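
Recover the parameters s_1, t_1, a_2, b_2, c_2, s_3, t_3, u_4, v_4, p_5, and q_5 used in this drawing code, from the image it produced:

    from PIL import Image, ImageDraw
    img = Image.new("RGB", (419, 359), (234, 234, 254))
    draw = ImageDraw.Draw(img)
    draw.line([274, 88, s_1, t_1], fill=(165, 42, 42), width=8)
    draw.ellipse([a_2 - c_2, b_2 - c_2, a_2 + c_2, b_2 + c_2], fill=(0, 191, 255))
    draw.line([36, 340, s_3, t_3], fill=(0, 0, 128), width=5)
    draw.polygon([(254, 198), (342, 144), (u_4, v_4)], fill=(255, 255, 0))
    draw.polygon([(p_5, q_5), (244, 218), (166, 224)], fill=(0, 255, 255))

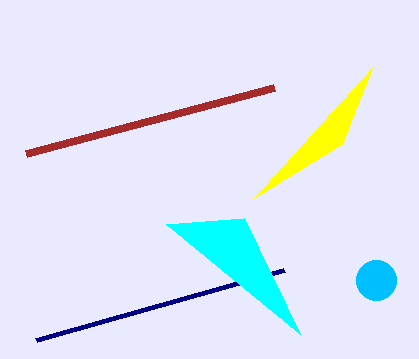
s_1 = 26
t_1 = 154
a_2 = 376
b_2 = 280
c_2 = 20
s_3 = 284
t_3 = 270
u_4 = 372
v_4 = 68
p_5 = 300
q_5 = 334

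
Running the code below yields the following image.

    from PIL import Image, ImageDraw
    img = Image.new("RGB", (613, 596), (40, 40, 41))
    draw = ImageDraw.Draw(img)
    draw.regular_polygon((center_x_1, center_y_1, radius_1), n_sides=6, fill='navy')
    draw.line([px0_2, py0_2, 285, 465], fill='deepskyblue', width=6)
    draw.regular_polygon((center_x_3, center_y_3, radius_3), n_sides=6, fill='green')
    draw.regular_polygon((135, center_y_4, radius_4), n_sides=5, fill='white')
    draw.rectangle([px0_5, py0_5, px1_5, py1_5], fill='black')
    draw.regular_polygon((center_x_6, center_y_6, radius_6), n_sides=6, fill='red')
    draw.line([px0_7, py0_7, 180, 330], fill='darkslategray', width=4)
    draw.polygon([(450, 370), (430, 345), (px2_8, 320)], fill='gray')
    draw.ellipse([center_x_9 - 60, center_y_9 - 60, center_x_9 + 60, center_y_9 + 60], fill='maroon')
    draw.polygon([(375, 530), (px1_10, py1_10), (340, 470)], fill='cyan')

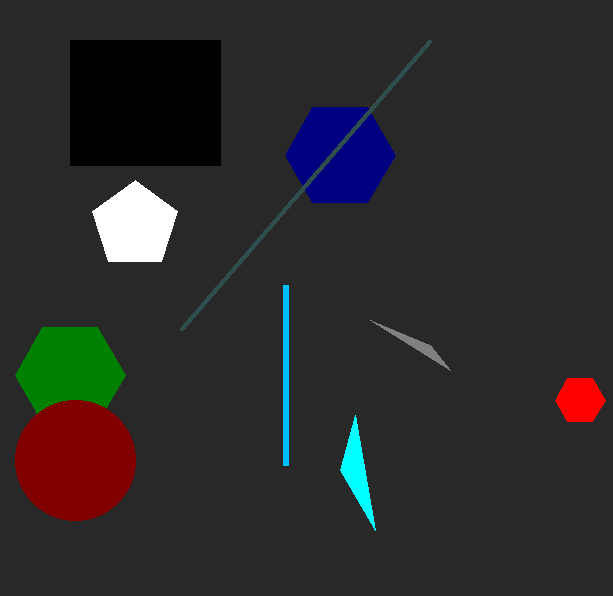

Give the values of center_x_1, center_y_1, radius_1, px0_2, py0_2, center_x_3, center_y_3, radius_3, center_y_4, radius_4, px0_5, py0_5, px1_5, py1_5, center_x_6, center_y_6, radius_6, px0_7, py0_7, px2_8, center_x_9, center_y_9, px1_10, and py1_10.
center_x_1 = 340; center_y_1 = 155; radius_1 = 55; px0_2 = 285; py0_2 = 285; center_x_3 = 70; center_y_3 = 375; radius_3 = 55; center_y_4 = 225; radius_4 = 45; px0_5 = 70; py0_5 = 40; px1_5 = 220; py1_5 = 165; center_x_6 = 580; center_y_6 = 400; radius_6 = 25; px0_7 = 430; py0_7 = 40; px2_8 = 370; center_x_9 = 75; center_y_9 = 460; px1_10 = 355; py1_10 = 415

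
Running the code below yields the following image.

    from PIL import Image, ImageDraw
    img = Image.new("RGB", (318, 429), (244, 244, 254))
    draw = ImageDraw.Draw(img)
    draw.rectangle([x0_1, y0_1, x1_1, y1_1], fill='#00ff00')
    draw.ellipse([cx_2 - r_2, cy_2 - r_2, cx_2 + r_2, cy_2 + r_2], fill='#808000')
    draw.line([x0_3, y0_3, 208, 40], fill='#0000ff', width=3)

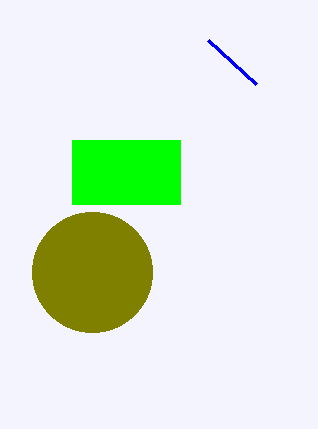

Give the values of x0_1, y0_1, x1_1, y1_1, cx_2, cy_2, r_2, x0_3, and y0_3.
x0_1 = 72, y0_1 = 140, x1_1 = 180, y1_1 = 204, cx_2 = 92, cy_2 = 272, r_2 = 60, x0_3 = 256, y0_3 = 84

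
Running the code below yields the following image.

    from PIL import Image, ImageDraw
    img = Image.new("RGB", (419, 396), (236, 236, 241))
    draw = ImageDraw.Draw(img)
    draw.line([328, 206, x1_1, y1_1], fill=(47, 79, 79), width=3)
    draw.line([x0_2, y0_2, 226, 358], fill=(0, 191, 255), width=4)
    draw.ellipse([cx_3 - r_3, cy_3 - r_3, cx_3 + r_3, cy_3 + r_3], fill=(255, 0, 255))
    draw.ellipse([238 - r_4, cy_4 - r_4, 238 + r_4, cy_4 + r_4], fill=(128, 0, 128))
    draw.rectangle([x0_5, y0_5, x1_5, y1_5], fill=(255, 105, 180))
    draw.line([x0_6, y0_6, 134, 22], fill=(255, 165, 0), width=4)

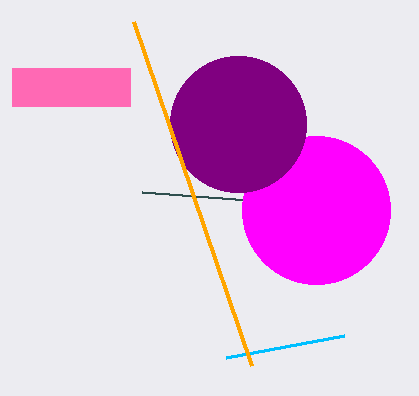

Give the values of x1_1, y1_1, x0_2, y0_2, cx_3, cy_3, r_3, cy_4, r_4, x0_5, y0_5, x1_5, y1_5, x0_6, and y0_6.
x1_1 = 142
y1_1 = 192
x0_2 = 344
y0_2 = 336
cx_3 = 316
cy_3 = 210
r_3 = 74
cy_4 = 124
r_4 = 68
x0_5 = 12
y0_5 = 68
x1_5 = 130
y1_5 = 106
x0_6 = 252
y0_6 = 366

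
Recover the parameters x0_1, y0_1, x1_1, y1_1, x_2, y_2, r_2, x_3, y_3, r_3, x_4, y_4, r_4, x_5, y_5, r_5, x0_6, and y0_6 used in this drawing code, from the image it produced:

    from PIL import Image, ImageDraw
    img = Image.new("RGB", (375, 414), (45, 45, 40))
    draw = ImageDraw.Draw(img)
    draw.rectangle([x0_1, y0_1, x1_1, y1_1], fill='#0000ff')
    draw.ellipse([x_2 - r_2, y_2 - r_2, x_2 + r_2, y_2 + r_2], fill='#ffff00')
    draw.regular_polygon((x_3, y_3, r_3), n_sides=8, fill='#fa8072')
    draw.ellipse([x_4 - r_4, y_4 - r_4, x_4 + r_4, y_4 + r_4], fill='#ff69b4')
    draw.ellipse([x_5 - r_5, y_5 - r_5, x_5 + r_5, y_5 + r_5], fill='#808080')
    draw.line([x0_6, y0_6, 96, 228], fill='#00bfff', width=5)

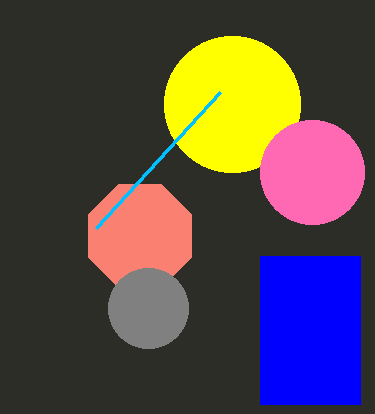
x0_1 = 260, y0_1 = 256, x1_1 = 360, y1_1 = 404, x_2 = 232, y_2 = 104, r_2 = 68, x_3 = 140, y_3 = 236, r_3 = 56, x_4 = 312, y_4 = 172, r_4 = 52, x_5 = 148, y_5 = 308, r_5 = 40, x0_6 = 220, y0_6 = 92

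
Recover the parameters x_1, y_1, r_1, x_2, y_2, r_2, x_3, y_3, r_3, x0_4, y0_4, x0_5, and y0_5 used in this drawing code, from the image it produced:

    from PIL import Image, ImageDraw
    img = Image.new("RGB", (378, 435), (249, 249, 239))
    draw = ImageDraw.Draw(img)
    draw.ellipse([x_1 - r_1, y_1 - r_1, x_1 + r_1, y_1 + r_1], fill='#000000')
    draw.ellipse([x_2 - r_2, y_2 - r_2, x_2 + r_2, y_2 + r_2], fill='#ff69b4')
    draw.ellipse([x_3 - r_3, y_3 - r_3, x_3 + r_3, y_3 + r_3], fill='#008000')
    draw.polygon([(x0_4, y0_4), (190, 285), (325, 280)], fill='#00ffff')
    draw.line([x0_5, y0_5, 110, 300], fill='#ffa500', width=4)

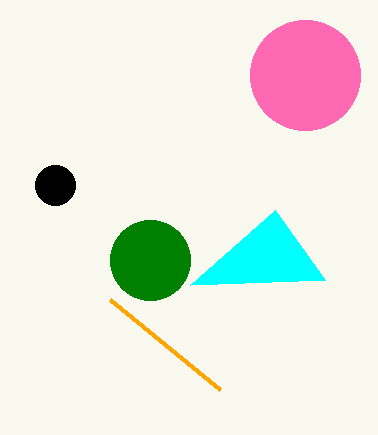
x_1 = 55
y_1 = 185
r_1 = 20
x_2 = 305
y_2 = 75
r_2 = 55
x_3 = 150
y_3 = 260
r_3 = 40
x0_4 = 275
y0_4 = 210
x0_5 = 220
y0_5 = 390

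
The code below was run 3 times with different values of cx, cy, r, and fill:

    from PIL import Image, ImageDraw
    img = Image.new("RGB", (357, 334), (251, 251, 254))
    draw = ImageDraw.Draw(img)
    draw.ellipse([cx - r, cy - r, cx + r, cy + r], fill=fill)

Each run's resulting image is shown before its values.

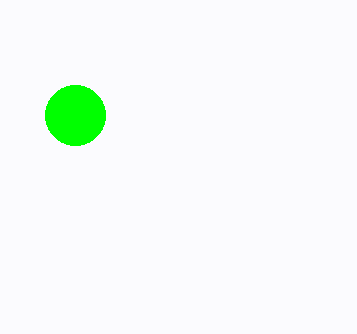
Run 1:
cx = 75, cy = 115, r = 30, fill = 'lime'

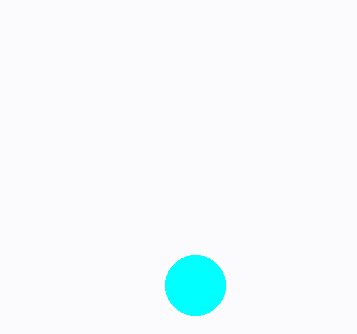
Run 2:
cx = 195; cy = 285; r = 30; fill = 'cyan'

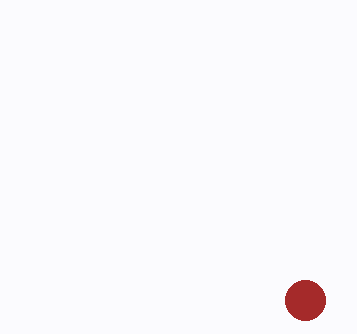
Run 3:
cx = 305, cy = 300, r = 20, fill = 'brown'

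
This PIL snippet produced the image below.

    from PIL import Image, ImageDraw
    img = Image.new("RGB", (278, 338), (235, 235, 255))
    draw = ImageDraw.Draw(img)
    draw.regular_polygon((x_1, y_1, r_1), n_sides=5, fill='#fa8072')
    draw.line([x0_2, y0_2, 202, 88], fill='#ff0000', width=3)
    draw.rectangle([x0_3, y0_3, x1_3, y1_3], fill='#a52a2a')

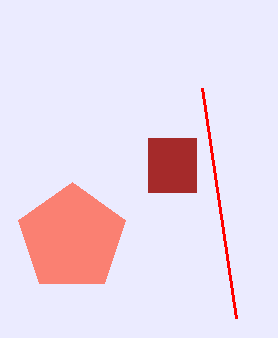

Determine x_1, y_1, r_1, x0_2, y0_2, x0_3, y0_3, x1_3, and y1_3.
x_1 = 72
y_1 = 238
r_1 = 56
x0_2 = 236
y0_2 = 318
x0_3 = 148
y0_3 = 138
x1_3 = 196
y1_3 = 192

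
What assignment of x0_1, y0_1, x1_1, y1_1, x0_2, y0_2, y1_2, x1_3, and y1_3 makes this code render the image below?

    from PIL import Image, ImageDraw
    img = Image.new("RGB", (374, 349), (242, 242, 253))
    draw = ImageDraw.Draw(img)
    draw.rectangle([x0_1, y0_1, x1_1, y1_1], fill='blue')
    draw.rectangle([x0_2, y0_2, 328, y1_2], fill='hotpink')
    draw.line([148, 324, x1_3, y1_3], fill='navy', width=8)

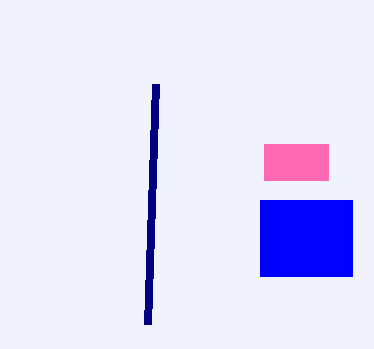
x0_1 = 260
y0_1 = 200
x1_1 = 352
y1_1 = 276
x0_2 = 264
y0_2 = 144
y1_2 = 180
x1_3 = 156
y1_3 = 84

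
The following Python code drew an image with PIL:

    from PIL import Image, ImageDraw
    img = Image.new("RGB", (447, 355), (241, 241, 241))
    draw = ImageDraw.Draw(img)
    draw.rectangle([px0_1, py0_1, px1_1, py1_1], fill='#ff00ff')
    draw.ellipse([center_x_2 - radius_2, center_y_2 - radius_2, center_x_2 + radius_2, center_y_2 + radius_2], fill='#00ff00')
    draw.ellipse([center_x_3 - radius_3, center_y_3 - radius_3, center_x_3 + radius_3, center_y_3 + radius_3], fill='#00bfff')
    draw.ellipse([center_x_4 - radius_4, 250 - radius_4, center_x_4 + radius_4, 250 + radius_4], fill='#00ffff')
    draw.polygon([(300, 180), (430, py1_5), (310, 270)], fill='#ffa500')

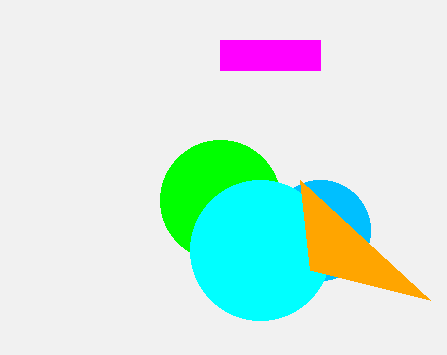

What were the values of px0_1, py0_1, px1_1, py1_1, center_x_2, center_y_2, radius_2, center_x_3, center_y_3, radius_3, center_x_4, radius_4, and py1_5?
px0_1 = 220, py0_1 = 40, px1_1 = 320, py1_1 = 70, center_x_2 = 220, center_y_2 = 200, radius_2 = 60, center_x_3 = 320, center_y_3 = 230, radius_3 = 50, center_x_4 = 260, radius_4 = 70, py1_5 = 300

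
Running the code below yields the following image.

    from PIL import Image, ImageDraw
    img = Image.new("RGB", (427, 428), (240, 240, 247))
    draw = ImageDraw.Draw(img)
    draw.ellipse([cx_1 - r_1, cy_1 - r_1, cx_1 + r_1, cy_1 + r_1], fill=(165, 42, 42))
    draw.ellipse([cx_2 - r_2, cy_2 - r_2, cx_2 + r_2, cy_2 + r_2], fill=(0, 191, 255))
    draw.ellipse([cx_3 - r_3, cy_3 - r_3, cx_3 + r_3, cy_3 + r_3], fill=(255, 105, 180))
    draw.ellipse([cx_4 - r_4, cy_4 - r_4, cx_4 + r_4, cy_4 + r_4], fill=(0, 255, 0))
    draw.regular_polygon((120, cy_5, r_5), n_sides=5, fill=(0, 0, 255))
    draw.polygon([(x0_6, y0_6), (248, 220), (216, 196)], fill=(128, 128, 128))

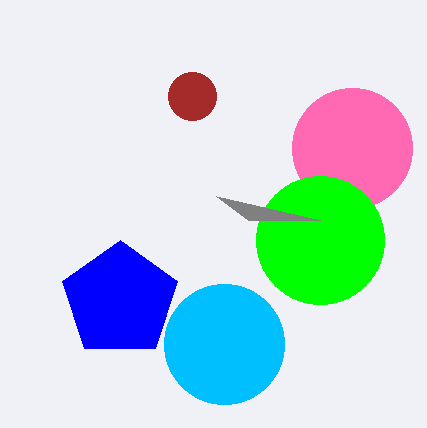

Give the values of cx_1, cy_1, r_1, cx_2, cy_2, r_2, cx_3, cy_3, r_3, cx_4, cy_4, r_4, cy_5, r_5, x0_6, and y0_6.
cx_1 = 192
cy_1 = 96
r_1 = 24
cx_2 = 224
cy_2 = 344
r_2 = 60
cx_3 = 352
cy_3 = 148
r_3 = 60
cx_4 = 320
cy_4 = 240
r_4 = 64
cy_5 = 300
r_5 = 60
x0_6 = 320
y0_6 = 220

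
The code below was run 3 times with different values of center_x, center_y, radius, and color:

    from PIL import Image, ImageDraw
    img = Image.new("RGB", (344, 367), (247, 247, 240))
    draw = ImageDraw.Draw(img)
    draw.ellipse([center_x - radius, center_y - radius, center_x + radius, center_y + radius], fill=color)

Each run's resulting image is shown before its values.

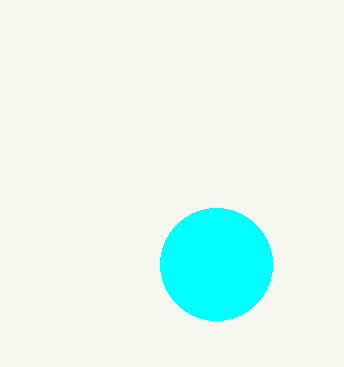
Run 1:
center_x = 216
center_y = 264
radius = 56
color = 'cyan'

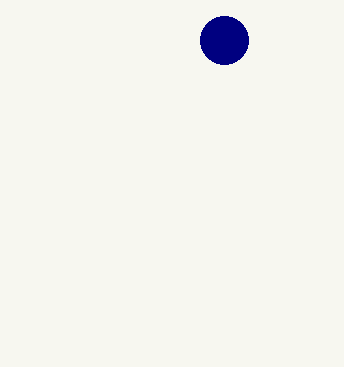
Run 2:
center_x = 224
center_y = 40
radius = 24
color = 'navy'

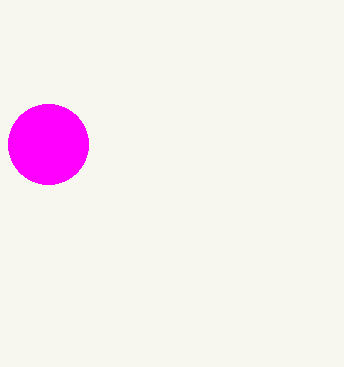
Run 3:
center_x = 48
center_y = 144
radius = 40
color = 'magenta'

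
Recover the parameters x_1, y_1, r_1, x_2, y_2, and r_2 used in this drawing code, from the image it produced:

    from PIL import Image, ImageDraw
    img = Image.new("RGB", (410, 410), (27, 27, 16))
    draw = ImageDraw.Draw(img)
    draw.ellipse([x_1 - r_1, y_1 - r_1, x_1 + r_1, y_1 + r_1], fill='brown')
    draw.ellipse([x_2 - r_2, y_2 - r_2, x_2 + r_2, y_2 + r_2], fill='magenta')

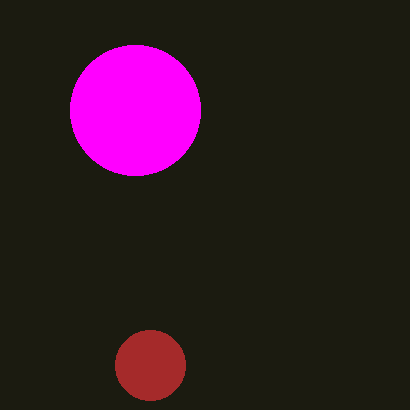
x_1 = 150, y_1 = 365, r_1 = 35, x_2 = 135, y_2 = 110, r_2 = 65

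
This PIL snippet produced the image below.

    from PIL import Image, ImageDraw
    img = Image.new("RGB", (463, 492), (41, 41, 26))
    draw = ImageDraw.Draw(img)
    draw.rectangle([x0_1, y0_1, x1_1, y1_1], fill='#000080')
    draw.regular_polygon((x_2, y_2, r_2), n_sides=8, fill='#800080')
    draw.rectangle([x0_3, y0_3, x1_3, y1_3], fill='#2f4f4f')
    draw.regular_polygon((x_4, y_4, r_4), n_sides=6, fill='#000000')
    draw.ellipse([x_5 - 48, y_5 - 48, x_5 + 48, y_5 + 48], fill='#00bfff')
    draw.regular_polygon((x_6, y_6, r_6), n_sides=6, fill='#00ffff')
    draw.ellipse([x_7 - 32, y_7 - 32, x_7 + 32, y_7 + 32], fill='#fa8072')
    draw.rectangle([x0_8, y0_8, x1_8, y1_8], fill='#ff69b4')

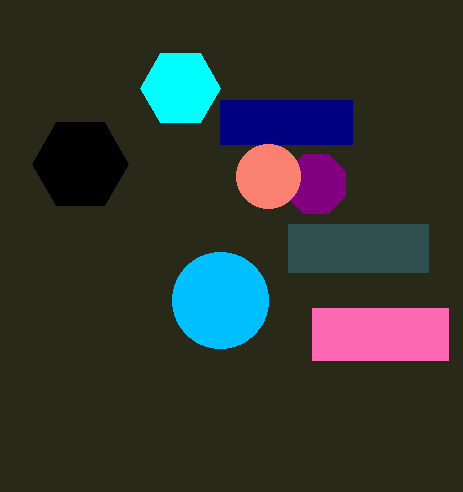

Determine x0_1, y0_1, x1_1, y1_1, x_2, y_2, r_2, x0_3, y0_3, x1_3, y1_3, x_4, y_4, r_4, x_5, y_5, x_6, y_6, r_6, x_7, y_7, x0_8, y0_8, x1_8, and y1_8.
x0_1 = 220
y0_1 = 100
x1_1 = 352
y1_1 = 144
x_2 = 316
y_2 = 184
r_2 = 32
x0_3 = 288
y0_3 = 224
x1_3 = 428
y1_3 = 272
x_4 = 80
y_4 = 164
r_4 = 48
x_5 = 220
y_5 = 300
x_6 = 180
y_6 = 88
r_6 = 40
x_7 = 268
y_7 = 176
x0_8 = 312
y0_8 = 308
x1_8 = 448
y1_8 = 360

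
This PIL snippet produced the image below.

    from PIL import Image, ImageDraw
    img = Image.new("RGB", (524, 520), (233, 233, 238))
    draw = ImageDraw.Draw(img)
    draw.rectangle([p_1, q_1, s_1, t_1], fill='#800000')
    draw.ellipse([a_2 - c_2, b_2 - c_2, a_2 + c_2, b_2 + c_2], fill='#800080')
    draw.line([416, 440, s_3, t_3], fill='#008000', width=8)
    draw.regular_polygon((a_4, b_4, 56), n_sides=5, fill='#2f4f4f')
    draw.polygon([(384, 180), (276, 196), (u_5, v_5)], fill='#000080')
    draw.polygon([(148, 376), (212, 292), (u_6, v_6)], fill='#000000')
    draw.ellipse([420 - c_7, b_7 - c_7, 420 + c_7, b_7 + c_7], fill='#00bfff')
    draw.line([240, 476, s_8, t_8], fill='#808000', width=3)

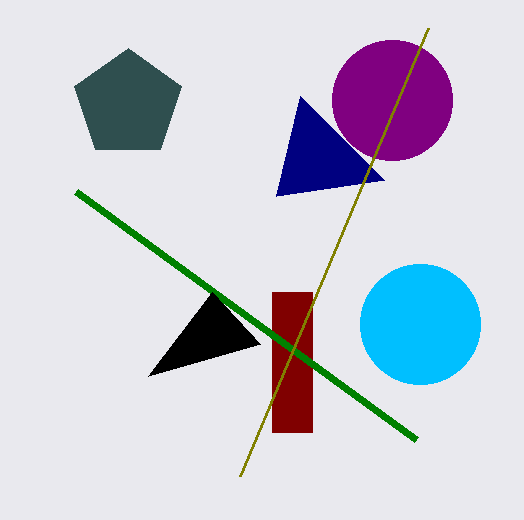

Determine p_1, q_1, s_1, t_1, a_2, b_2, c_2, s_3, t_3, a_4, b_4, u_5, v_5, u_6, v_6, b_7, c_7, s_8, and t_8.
p_1 = 272
q_1 = 292
s_1 = 312
t_1 = 432
a_2 = 392
b_2 = 100
c_2 = 60
s_3 = 76
t_3 = 192
a_4 = 128
b_4 = 104
u_5 = 300
v_5 = 96
u_6 = 260
v_6 = 344
b_7 = 324
c_7 = 60
s_8 = 428
t_8 = 28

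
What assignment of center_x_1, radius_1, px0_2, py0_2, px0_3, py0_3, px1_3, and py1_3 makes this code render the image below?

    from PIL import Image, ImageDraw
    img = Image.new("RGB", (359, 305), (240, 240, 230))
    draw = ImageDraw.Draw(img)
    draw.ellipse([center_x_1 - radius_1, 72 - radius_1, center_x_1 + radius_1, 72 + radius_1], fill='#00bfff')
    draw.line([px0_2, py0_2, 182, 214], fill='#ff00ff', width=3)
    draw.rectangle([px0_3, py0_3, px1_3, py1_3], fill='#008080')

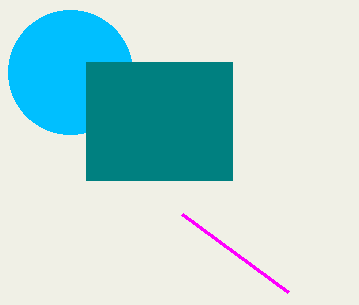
center_x_1 = 70, radius_1 = 62, px0_2 = 288, py0_2 = 292, px0_3 = 86, py0_3 = 62, px1_3 = 232, py1_3 = 180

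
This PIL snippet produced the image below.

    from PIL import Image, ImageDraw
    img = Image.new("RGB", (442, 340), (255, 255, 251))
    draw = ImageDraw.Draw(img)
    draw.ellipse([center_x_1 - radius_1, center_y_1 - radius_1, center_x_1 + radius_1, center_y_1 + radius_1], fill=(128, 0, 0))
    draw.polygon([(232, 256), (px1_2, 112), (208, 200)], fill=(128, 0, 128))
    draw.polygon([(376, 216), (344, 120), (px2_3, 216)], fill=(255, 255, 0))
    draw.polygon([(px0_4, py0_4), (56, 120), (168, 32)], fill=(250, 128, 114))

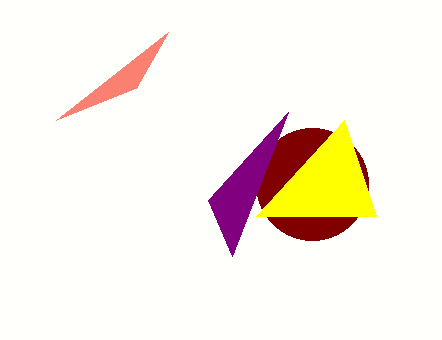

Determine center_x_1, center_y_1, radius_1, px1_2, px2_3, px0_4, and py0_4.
center_x_1 = 312, center_y_1 = 184, radius_1 = 56, px1_2 = 288, px2_3 = 256, px0_4 = 136, py0_4 = 88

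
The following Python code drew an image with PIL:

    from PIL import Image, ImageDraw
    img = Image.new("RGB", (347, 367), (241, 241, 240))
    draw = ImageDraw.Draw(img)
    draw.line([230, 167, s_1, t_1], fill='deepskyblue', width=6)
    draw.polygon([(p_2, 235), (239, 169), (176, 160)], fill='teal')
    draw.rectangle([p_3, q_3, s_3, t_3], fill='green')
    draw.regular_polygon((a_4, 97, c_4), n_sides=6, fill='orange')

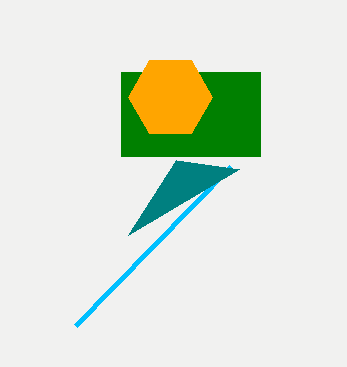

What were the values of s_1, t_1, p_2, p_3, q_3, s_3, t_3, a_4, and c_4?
s_1 = 75
t_1 = 326
p_2 = 128
p_3 = 121
q_3 = 72
s_3 = 260
t_3 = 156
a_4 = 170
c_4 = 42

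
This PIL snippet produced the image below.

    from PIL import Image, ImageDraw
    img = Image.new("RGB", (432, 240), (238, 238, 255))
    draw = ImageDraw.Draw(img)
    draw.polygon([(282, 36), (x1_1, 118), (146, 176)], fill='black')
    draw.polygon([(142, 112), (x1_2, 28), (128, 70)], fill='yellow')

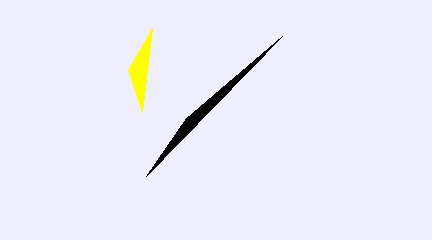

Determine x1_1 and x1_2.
x1_1 = 186; x1_2 = 152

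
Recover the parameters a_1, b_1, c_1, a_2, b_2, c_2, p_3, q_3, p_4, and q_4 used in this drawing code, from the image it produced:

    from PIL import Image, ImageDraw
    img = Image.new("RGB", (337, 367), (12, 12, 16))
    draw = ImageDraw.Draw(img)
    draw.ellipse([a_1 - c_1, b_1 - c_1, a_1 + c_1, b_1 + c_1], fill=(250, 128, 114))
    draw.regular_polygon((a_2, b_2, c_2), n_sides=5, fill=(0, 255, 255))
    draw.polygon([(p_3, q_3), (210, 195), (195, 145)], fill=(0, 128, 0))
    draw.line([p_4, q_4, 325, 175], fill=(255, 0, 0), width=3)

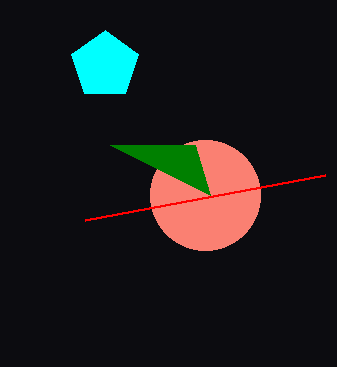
a_1 = 205; b_1 = 195; c_1 = 55; a_2 = 105; b_2 = 65; c_2 = 35; p_3 = 110; q_3 = 145; p_4 = 85; q_4 = 220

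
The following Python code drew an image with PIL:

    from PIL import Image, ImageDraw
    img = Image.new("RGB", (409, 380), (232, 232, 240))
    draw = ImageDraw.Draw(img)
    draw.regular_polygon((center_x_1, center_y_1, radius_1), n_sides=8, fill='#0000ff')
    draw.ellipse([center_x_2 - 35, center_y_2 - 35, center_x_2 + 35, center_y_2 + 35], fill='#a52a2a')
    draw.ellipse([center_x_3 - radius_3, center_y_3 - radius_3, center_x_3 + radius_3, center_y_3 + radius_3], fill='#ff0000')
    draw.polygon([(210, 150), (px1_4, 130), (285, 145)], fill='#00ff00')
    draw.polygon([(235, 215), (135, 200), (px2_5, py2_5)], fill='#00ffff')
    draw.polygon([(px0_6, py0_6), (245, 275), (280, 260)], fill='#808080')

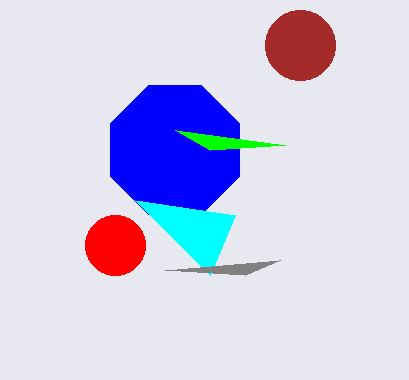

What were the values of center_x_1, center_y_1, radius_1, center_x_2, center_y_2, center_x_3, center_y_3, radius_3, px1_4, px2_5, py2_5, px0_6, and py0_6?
center_x_1 = 175; center_y_1 = 150; radius_1 = 70; center_x_2 = 300; center_y_2 = 45; center_x_3 = 115; center_y_3 = 245; radius_3 = 30; px1_4 = 175; px2_5 = 210; py2_5 = 275; px0_6 = 165; py0_6 = 270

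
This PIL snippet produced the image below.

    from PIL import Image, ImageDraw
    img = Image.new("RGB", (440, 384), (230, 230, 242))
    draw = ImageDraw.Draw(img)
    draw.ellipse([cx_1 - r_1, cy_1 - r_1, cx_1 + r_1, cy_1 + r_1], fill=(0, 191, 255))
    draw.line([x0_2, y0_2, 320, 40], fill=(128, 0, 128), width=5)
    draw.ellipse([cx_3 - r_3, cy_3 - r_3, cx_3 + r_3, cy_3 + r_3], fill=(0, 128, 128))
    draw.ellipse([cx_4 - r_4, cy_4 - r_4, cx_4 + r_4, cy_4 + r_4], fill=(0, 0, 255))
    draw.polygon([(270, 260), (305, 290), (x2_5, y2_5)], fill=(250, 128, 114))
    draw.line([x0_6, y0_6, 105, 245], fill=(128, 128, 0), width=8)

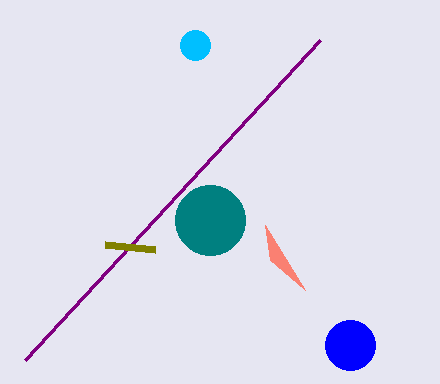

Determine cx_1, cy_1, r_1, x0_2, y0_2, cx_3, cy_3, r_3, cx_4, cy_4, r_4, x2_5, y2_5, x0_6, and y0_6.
cx_1 = 195, cy_1 = 45, r_1 = 15, x0_2 = 25, y0_2 = 360, cx_3 = 210, cy_3 = 220, r_3 = 35, cx_4 = 350, cy_4 = 345, r_4 = 25, x2_5 = 265, y2_5 = 225, x0_6 = 155, y0_6 = 250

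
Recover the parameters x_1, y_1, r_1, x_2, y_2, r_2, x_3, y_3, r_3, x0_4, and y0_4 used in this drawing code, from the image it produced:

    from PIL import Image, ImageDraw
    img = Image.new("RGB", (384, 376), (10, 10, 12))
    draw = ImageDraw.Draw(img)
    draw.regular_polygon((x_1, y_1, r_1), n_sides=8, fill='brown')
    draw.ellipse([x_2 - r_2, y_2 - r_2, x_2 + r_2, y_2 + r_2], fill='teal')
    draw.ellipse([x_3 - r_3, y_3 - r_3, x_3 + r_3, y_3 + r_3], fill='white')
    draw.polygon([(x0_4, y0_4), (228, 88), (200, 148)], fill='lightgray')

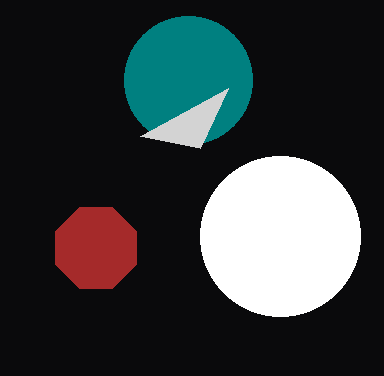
x_1 = 96; y_1 = 248; r_1 = 44; x_2 = 188; y_2 = 80; r_2 = 64; x_3 = 280; y_3 = 236; r_3 = 80; x0_4 = 140; y0_4 = 136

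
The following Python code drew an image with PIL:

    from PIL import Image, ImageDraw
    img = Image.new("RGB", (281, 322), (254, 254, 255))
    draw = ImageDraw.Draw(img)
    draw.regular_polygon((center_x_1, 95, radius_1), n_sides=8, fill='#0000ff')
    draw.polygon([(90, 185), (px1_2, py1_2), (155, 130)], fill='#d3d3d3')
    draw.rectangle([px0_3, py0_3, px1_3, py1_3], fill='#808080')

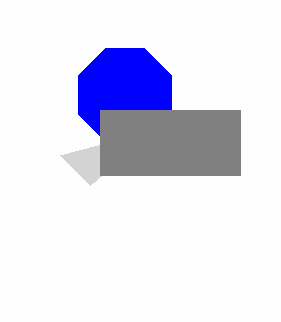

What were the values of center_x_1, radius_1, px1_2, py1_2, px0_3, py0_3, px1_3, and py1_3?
center_x_1 = 125; radius_1 = 50; px1_2 = 60; py1_2 = 155; px0_3 = 100; py0_3 = 110; px1_3 = 240; py1_3 = 175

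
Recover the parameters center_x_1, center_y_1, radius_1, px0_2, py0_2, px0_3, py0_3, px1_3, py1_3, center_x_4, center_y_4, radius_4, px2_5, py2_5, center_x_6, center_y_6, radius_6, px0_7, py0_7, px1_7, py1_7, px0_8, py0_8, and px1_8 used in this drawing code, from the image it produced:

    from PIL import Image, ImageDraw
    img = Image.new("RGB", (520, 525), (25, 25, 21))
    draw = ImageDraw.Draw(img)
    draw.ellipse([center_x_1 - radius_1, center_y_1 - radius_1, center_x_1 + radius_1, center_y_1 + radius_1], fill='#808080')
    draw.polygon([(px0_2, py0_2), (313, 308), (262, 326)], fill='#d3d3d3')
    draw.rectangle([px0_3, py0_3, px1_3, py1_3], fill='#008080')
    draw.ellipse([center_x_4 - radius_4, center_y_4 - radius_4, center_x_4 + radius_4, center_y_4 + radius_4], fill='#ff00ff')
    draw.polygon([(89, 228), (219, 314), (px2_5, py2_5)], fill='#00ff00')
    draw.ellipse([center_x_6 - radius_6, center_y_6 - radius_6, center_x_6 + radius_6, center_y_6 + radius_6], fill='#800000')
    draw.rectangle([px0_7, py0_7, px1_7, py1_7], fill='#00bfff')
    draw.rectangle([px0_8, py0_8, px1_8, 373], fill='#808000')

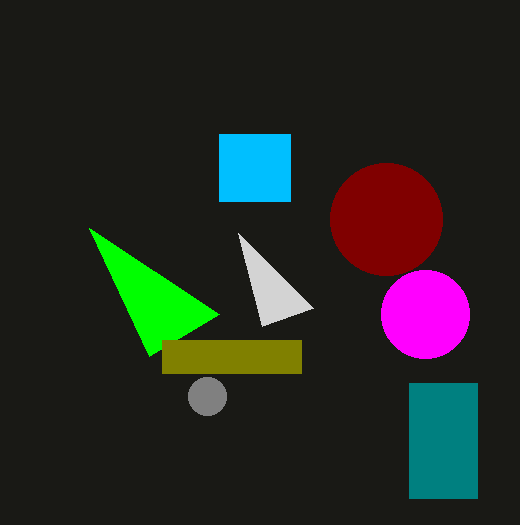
center_x_1 = 207, center_y_1 = 396, radius_1 = 19, px0_2 = 238, py0_2 = 233, px0_3 = 409, py0_3 = 383, px1_3 = 477, py1_3 = 498, center_x_4 = 425, center_y_4 = 314, radius_4 = 44, px2_5 = 149, py2_5 = 356, center_x_6 = 386, center_y_6 = 219, radius_6 = 56, px0_7 = 219, py0_7 = 134, px1_7 = 290, py1_7 = 201, px0_8 = 162, py0_8 = 340, px1_8 = 301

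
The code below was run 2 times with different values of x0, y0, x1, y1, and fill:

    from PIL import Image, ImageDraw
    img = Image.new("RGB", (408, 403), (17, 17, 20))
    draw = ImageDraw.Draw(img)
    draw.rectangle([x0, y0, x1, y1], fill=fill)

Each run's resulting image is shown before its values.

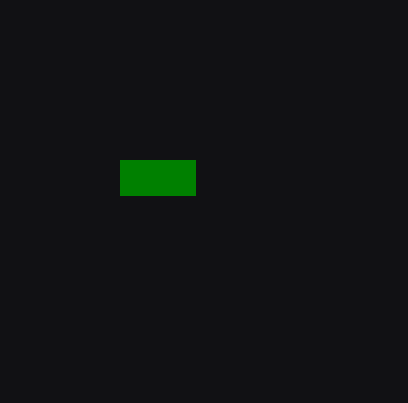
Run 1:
x0 = 120, y0 = 160, x1 = 195, y1 = 195, fill = 'green'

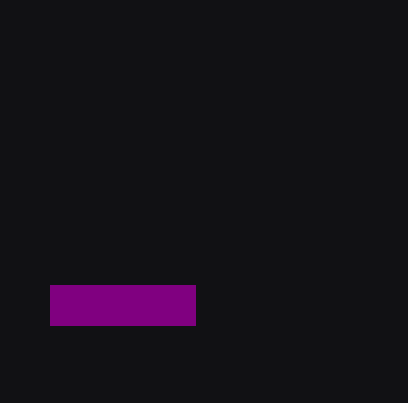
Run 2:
x0 = 50, y0 = 285, x1 = 195, y1 = 325, fill = 'purple'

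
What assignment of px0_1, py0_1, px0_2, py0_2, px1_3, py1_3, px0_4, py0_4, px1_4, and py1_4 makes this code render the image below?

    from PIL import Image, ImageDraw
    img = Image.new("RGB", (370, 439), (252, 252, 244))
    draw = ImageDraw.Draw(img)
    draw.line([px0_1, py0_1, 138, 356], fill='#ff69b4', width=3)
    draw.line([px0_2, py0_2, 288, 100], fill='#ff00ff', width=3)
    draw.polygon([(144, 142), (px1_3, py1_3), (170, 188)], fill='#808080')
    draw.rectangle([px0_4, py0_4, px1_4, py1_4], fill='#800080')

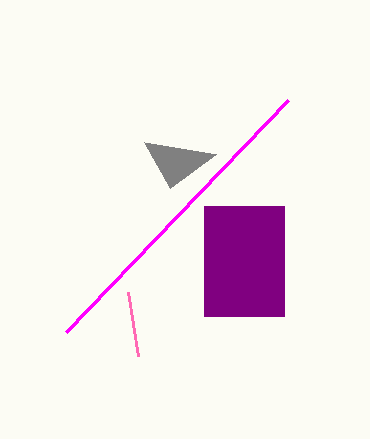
px0_1 = 128; py0_1 = 292; px0_2 = 66; py0_2 = 332; px1_3 = 216; py1_3 = 154; px0_4 = 204; py0_4 = 206; px1_4 = 284; py1_4 = 316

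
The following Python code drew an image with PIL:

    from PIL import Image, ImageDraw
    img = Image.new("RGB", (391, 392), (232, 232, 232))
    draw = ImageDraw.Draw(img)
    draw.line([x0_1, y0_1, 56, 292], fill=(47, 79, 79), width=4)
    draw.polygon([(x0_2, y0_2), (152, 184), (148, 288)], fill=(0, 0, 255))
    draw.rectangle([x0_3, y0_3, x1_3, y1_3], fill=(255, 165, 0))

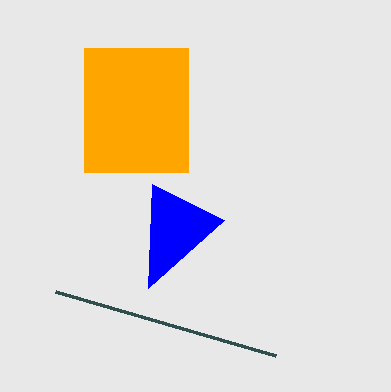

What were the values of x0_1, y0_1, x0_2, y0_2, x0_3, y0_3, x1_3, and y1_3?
x0_1 = 276; y0_1 = 356; x0_2 = 224; y0_2 = 220; x0_3 = 84; y0_3 = 48; x1_3 = 188; y1_3 = 172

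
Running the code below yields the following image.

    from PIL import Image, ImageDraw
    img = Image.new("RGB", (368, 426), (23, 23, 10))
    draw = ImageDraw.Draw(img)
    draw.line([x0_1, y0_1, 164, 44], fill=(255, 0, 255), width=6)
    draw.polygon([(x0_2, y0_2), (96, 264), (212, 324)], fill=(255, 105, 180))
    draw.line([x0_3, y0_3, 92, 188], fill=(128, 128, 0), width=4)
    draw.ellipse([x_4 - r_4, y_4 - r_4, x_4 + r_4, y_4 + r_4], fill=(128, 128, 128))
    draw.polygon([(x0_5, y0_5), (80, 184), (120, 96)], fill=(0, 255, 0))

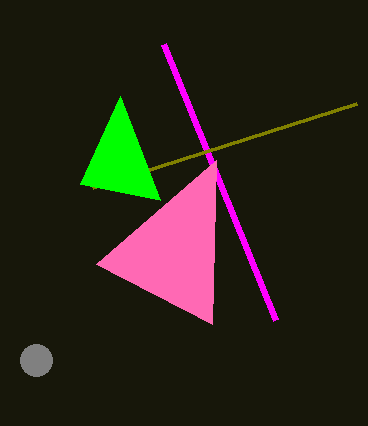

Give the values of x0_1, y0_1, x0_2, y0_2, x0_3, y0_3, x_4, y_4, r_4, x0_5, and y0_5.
x0_1 = 276; y0_1 = 320; x0_2 = 216; y0_2 = 160; x0_3 = 356; y0_3 = 104; x_4 = 36; y_4 = 360; r_4 = 16; x0_5 = 160; y0_5 = 200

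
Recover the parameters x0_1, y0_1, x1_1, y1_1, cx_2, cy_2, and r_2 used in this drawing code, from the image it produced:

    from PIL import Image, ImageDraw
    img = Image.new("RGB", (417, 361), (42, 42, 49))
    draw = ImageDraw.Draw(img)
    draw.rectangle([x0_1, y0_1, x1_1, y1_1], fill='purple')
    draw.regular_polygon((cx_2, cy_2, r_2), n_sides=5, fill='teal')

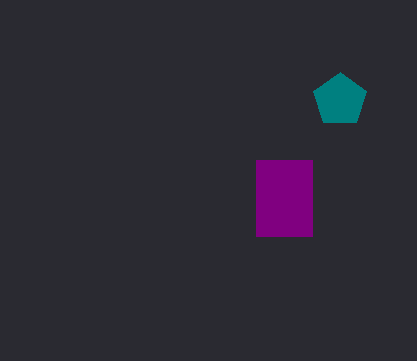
x0_1 = 256, y0_1 = 160, x1_1 = 312, y1_1 = 236, cx_2 = 340, cy_2 = 100, r_2 = 28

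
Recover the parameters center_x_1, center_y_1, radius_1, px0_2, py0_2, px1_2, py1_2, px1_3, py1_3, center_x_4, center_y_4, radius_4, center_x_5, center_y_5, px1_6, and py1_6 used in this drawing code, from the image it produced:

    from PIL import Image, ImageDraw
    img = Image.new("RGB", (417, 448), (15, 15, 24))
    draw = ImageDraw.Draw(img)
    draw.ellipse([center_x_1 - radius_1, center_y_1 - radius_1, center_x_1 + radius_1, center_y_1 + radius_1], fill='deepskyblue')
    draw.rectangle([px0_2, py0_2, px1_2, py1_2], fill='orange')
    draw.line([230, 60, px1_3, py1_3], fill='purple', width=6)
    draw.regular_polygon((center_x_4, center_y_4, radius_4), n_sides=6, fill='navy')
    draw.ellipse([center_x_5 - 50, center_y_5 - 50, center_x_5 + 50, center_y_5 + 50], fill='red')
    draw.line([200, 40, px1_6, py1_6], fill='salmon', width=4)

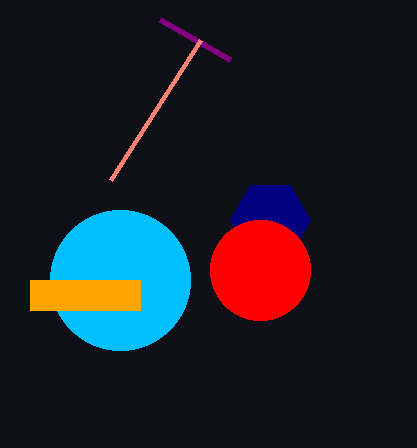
center_x_1 = 120; center_y_1 = 280; radius_1 = 70; px0_2 = 30; py0_2 = 280; px1_2 = 140; py1_2 = 310; px1_3 = 160; py1_3 = 20; center_x_4 = 270; center_y_4 = 220; radius_4 = 40; center_x_5 = 260; center_y_5 = 270; px1_6 = 110; py1_6 = 180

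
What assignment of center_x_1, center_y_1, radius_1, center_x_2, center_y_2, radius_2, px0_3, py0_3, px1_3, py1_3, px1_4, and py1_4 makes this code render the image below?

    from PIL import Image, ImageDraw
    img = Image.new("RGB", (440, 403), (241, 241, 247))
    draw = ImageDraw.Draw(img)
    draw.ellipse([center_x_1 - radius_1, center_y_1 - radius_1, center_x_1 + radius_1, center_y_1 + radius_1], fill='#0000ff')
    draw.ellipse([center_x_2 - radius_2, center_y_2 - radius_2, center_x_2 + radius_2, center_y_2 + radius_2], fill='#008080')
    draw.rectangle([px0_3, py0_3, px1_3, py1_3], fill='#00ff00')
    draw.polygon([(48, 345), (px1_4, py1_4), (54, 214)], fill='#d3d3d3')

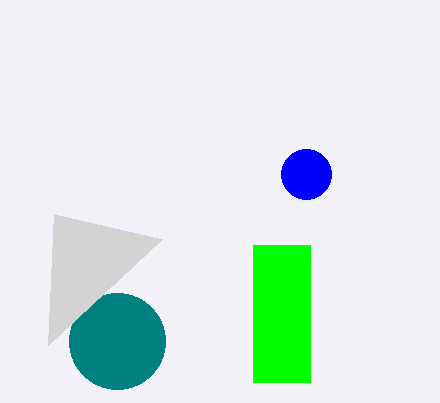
center_x_1 = 306; center_y_1 = 174; radius_1 = 25; center_x_2 = 117; center_y_2 = 341; radius_2 = 48; px0_3 = 253; py0_3 = 245; px1_3 = 310; py1_3 = 382; px1_4 = 162; py1_4 = 239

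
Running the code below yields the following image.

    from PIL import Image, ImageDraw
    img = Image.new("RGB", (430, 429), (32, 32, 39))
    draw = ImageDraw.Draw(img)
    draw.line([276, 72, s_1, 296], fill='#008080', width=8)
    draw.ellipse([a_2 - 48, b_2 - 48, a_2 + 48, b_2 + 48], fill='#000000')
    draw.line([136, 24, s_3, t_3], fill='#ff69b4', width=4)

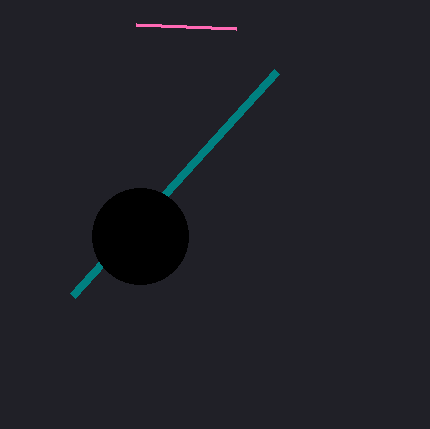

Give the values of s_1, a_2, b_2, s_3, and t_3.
s_1 = 72; a_2 = 140; b_2 = 236; s_3 = 236; t_3 = 28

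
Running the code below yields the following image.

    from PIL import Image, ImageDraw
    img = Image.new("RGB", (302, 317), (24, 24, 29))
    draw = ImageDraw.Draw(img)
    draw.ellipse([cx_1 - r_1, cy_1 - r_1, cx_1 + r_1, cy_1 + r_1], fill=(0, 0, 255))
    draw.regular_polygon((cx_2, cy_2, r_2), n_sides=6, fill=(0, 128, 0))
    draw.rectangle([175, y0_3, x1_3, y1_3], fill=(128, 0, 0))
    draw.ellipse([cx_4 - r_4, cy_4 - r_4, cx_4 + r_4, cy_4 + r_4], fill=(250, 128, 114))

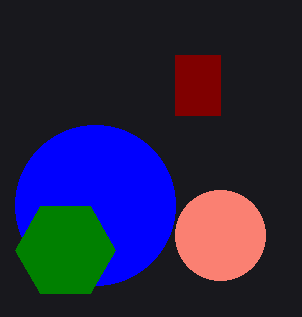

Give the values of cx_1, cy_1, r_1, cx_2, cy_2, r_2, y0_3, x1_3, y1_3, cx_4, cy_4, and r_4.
cx_1 = 95
cy_1 = 205
r_1 = 80
cx_2 = 65
cy_2 = 250
r_2 = 50
y0_3 = 55
x1_3 = 220
y1_3 = 115
cx_4 = 220
cy_4 = 235
r_4 = 45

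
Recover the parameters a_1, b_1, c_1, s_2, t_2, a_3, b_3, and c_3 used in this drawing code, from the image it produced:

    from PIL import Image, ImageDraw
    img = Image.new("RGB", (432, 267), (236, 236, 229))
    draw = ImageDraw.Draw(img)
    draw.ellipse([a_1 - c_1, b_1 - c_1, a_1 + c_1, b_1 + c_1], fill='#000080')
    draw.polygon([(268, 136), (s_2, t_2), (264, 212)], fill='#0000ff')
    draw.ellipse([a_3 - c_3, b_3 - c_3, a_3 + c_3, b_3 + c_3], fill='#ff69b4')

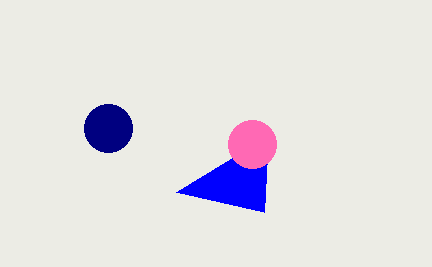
a_1 = 108; b_1 = 128; c_1 = 24; s_2 = 176; t_2 = 192; a_3 = 252; b_3 = 144; c_3 = 24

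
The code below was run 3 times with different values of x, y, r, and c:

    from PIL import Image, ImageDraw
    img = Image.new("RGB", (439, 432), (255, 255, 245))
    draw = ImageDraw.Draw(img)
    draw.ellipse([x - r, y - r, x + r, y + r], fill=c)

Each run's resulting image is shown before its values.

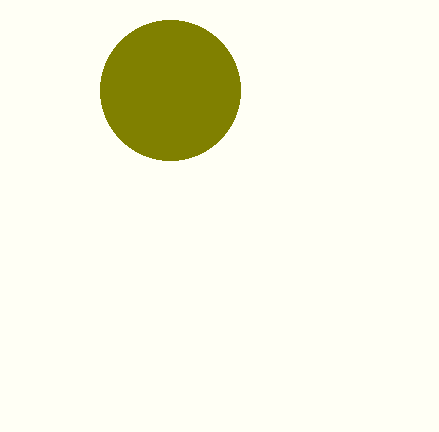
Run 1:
x = 170, y = 90, r = 70, c = 'olive'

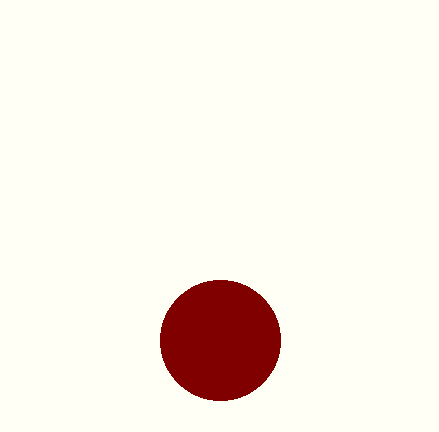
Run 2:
x = 220
y = 340
r = 60
c = 'maroon'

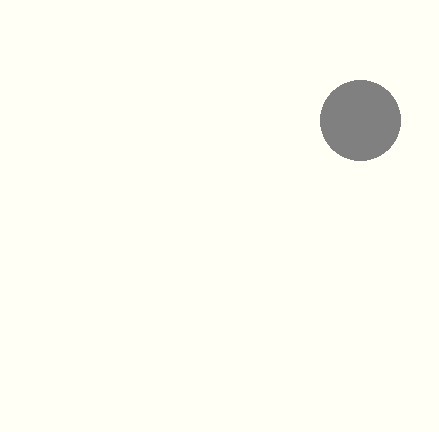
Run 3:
x = 360, y = 120, r = 40, c = 'gray'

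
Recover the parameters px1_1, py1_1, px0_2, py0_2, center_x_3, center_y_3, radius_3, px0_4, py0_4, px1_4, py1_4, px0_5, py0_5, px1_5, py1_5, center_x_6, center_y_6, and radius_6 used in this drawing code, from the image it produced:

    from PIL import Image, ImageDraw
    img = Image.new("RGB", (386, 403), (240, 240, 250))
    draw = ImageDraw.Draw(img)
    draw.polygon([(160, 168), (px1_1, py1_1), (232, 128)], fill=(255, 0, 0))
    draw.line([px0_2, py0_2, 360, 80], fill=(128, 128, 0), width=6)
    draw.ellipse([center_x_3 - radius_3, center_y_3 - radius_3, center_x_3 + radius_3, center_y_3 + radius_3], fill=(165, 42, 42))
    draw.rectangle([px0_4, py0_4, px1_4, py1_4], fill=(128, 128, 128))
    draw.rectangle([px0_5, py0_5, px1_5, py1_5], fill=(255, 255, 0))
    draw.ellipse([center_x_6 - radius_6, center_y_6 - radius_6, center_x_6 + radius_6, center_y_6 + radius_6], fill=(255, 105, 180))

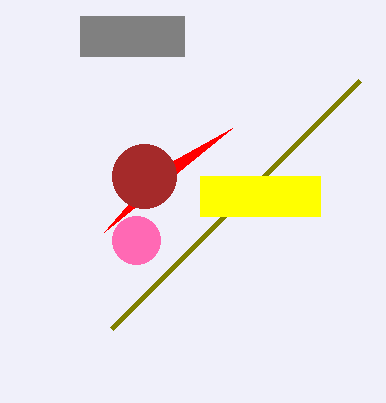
px1_1 = 104
py1_1 = 232
px0_2 = 112
py0_2 = 328
center_x_3 = 144
center_y_3 = 176
radius_3 = 32
px0_4 = 80
py0_4 = 16
px1_4 = 184
py1_4 = 56
px0_5 = 200
py0_5 = 176
px1_5 = 320
py1_5 = 216
center_x_6 = 136
center_y_6 = 240
radius_6 = 24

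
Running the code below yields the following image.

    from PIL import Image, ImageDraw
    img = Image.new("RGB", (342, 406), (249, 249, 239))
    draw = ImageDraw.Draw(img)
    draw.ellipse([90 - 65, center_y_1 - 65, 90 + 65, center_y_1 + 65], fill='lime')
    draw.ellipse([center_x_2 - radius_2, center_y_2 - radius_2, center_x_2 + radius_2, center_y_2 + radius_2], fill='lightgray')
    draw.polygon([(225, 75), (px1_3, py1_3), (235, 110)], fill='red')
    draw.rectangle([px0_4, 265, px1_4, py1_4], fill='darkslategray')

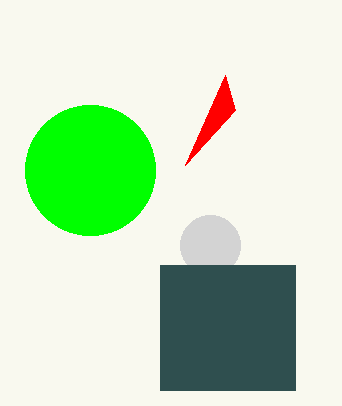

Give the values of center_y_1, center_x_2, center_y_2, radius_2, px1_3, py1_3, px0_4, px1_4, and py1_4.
center_y_1 = 170, center_x_2 = 210, center_y_2 = 245, radius_2 = 30, px1_3 = 185, py1_3 = 165, px0_4 = 160, px1_4 = 295, py1_4 = 390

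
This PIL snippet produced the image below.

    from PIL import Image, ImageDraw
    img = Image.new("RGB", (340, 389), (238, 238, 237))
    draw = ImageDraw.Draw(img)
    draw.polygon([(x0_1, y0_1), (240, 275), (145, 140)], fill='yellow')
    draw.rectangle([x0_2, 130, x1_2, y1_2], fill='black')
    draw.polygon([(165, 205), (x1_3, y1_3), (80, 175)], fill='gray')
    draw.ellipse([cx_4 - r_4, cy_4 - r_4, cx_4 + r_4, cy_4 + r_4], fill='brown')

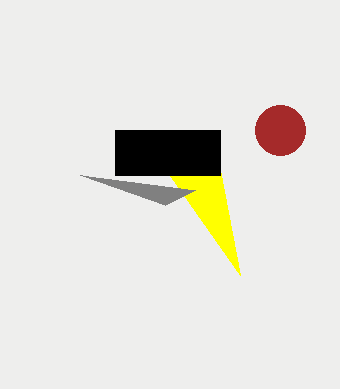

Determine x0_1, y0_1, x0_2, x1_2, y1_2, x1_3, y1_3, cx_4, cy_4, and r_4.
x0_1 = 220; y0_1 = 170; x0_2 = 115; x1_2 = 220; y1_2 = 175; x1_3 = 195; y1_3 = 190; cx_4 = 280; cy_4 = 130; r_4 = 25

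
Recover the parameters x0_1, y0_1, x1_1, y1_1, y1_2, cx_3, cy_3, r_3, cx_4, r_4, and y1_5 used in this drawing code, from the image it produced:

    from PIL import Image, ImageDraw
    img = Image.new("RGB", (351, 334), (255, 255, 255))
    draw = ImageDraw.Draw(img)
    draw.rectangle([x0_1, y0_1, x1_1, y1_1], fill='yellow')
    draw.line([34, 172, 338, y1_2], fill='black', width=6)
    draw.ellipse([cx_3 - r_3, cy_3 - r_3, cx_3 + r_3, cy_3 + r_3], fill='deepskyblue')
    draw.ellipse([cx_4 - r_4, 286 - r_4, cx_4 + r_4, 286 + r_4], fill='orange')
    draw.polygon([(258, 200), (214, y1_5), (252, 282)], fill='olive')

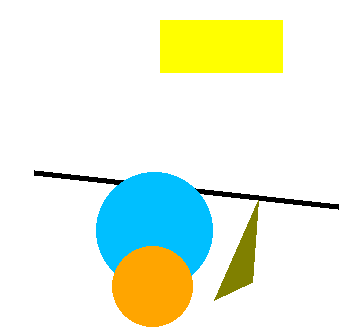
x0_1 = 160
y0_1 = 20
x1_1 = 282
y1_1 = 72
y1_2 = 206
cx_3 = 154
cy_3 = 230
r_3 = 58
cx_4 = 152
r_4 = 40
y1_5 = 300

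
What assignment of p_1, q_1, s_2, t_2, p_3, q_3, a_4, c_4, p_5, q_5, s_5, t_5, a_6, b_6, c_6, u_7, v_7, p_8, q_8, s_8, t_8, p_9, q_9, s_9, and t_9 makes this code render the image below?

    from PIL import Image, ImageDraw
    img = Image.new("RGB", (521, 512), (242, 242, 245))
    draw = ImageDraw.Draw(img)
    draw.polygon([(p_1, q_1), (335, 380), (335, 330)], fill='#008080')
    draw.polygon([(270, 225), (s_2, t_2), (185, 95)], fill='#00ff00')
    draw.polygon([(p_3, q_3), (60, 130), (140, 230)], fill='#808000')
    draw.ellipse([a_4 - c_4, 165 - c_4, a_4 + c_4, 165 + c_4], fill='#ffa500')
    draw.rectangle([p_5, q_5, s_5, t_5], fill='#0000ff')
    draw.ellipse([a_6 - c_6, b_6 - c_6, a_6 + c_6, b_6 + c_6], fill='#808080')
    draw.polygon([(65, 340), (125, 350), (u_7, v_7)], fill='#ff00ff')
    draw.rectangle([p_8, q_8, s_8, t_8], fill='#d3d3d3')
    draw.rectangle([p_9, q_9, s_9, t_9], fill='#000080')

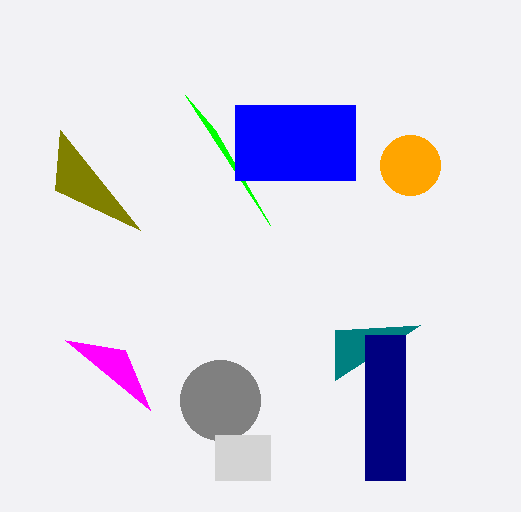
p_1 = 420
q_1 = 325
s_2 = 215
t_2 = 130
p_3 = 55
q_3 = 190
a_4 = 410
c_4 = 30
p_5 = 235
q_5 = 105
s_5 = 355
t_5 = 180
a_6 = 220
b_6 = 400
c_6 = 40
u_7 = 150
v_7 = 410
p_8 = 215
q_8 = 435
s_8 = 270
t_8 = 480
p_9 = 365
q_9 = 335
s_9 = 405
t_9 = 480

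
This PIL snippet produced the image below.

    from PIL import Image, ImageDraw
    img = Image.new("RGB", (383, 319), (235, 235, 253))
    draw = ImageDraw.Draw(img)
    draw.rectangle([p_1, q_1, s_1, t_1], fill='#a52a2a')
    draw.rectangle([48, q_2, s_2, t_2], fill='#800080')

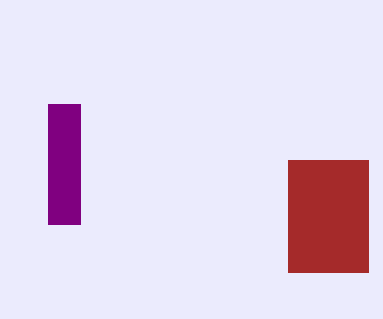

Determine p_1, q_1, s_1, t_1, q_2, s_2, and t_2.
p_1 = 288
q_1 = 160
s_1 = 368
t_1 = 272
q_2 = 104
s_2 = 80
t_2 = 224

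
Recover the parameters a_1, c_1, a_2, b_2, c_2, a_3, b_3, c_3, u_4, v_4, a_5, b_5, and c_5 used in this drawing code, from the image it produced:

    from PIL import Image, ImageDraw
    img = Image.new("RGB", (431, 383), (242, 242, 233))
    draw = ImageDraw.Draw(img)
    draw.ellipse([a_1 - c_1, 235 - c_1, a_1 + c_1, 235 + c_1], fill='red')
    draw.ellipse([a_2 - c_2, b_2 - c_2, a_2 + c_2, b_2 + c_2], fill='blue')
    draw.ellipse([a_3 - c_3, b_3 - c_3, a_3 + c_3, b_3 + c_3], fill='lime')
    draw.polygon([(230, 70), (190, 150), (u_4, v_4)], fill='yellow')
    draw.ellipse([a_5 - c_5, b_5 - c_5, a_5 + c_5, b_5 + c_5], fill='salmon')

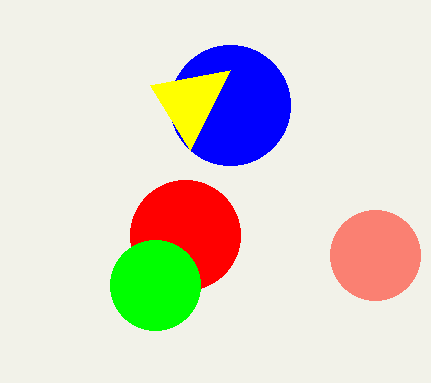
a_1 = 185; c_1 = 55; a_2 = 230; b_2 = 105; c_2 = 60; a_3 = 155; b_3 = 285; c_3 = 45; u_4 = 150; v_4 = 85; a_5 = 375; b_5 = 255; c_5 = 45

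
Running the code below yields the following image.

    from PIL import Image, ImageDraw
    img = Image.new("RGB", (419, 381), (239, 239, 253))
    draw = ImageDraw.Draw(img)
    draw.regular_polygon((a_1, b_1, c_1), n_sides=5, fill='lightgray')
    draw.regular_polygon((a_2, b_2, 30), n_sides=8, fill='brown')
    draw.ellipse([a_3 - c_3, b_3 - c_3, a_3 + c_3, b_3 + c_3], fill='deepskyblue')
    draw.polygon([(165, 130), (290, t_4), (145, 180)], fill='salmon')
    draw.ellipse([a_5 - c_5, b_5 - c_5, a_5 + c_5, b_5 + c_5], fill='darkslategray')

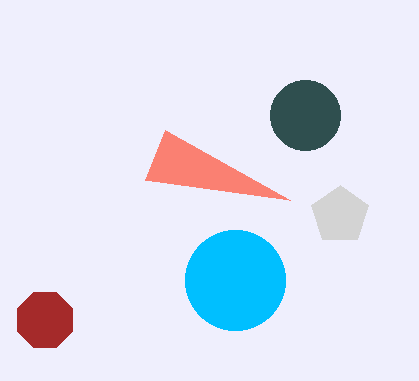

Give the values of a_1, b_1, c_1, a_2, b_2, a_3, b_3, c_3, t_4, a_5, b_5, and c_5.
a_1 = 340, b_1 = 215, c_1 = 30, a_2 = 45, b_2 = 320, a_3 = 235, b_3 = 280, c_3 = 50, t_4 = 200, a_5 = 305, b_5 = 115, c_5 = 35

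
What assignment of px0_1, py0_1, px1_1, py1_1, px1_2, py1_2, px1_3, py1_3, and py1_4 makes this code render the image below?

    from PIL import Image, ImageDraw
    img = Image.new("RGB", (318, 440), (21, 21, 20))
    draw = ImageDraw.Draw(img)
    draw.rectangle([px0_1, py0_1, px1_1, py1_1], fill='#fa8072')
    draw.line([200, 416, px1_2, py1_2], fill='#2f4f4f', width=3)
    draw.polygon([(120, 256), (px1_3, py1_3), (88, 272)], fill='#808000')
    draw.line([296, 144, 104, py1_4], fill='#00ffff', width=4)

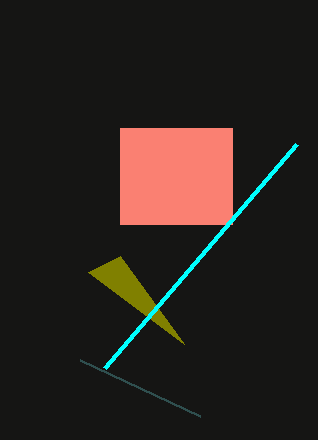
px0_1 = 120
py0_1 = 128
px1_1 = 232
py1_1 = 224
px1_2 = 80
py1_2 = 360
px1_3 = 184
py1_3 = 344
py1_4 = 368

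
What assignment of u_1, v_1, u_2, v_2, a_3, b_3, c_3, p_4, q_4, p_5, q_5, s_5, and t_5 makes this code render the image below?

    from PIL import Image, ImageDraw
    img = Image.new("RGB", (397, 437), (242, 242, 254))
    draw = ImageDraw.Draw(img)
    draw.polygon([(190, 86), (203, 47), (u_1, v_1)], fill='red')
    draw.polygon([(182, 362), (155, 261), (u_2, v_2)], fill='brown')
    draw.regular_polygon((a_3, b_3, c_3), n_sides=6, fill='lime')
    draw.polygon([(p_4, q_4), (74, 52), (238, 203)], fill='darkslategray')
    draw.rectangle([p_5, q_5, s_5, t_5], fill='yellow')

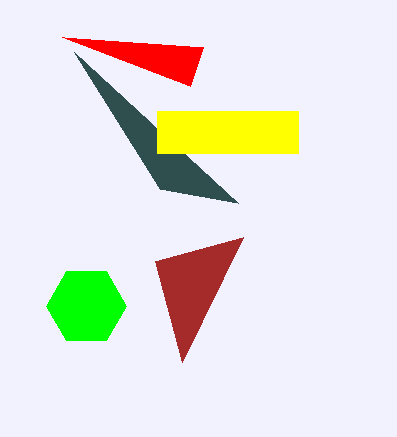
u_1 = 62, v_1 = 37, u_2 = 243, v_2 = 237, a_3 = 86, b_3 = 306, c_3 = 40, p_4 = 160, q_4 = 189, p_5 = 157, q_5 = 111, s_5 = 298, t_5 = 153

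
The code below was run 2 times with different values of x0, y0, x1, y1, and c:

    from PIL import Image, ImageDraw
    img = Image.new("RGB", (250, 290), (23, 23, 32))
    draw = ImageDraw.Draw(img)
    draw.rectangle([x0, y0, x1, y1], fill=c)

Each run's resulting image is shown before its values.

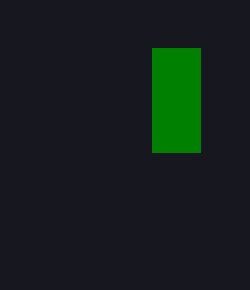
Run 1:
x0 = 152
y0 = 48
x1 = 200
y1 = 152
c = 'green'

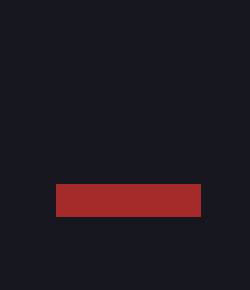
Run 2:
x0 = 56
y0 = 184
x1 = 200
y1 = 216
c = 'brown'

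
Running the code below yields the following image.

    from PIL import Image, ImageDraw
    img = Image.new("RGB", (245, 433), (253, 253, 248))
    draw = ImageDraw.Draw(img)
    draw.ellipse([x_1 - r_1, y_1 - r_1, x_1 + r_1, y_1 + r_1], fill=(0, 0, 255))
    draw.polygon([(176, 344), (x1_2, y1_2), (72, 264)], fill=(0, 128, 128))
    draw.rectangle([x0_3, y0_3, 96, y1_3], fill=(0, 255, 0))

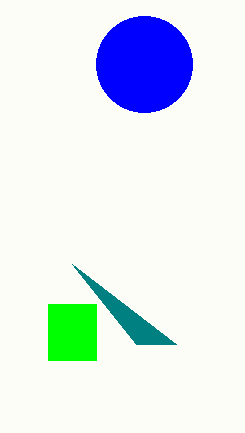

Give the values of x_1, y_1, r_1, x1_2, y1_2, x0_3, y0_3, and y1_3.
x_1 = 144
y_1 = 64
r_1 = 48
x1_2 = 136
y1_2 = 344
x0_3 = 48
y0_3 = 304
y1_3 = 360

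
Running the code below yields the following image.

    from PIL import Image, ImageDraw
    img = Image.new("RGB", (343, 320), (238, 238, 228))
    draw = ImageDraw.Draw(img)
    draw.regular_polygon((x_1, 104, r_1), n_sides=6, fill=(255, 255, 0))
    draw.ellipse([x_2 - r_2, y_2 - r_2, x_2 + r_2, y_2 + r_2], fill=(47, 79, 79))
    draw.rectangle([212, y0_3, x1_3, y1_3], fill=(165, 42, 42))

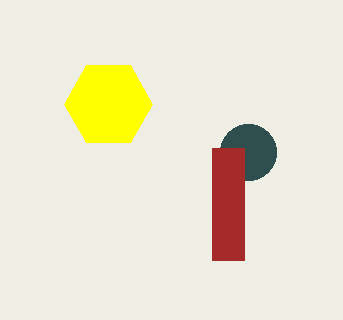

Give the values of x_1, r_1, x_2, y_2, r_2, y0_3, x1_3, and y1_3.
x_1 = 108
r_1 = 44
x_2 = 248
y_2 = 152
r_2 = 28
y0_3 = 148
x1_3 = 244
y1_3 = 260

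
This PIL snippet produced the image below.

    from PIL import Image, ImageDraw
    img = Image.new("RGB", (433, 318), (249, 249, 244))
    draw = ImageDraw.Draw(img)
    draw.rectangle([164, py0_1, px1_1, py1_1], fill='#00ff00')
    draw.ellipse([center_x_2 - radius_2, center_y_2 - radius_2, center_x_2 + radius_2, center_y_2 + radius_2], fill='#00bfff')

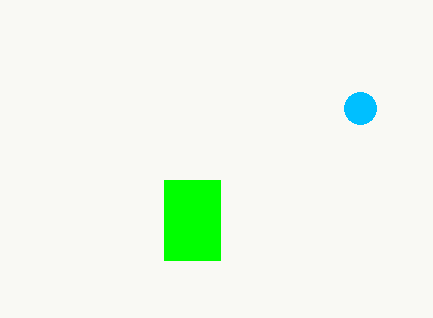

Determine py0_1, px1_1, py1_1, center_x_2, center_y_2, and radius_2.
py0_1 = 180; px1_1 = 220; py1_1 = 260; center_x_2 = 360; center_y_2 = 108; radius_2 = 16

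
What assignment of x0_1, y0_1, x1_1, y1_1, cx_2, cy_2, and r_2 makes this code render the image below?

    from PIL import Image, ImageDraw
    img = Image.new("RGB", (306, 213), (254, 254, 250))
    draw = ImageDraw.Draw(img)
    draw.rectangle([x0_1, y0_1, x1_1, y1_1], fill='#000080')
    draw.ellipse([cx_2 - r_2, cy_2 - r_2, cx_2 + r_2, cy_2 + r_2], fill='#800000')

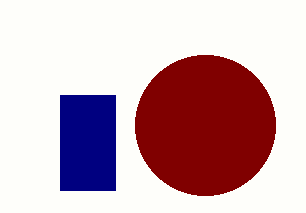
x0_1 = 60, y0_1 = 95, x1_1 = 115, y1_1 = 190, cx_2 = 205, cy_2 = 125, r_2 = 70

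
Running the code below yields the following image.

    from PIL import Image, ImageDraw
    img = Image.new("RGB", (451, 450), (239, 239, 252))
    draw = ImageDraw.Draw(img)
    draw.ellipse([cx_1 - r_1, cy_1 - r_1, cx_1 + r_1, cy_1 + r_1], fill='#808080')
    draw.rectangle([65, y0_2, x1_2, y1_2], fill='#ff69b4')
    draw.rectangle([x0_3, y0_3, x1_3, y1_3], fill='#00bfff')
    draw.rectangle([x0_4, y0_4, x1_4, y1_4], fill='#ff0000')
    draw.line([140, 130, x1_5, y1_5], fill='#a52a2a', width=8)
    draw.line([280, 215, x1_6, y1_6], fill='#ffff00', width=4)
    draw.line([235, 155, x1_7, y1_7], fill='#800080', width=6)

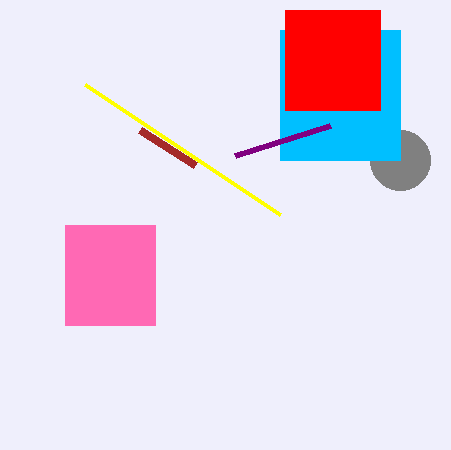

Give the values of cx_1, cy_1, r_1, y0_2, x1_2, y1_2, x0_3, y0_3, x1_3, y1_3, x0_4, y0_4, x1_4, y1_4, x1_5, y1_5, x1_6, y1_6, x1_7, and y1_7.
cx_1 = 400
cy_1 = 160
r_1 = 30
y0_2 = 225
x1_2 = 155
y1_2 = 325
x0_3 = 280
y0_3 = 30
x1_3 = 400
y1_3 = 160
x0_4 = 285
y0_4 = 10
x1_4 = 380
y1_4 = 110
x1_5 = 195
y1_5 = 165
x1_6 = 85
y1_6 = 85
x1_7 = 330
y1_7 = 125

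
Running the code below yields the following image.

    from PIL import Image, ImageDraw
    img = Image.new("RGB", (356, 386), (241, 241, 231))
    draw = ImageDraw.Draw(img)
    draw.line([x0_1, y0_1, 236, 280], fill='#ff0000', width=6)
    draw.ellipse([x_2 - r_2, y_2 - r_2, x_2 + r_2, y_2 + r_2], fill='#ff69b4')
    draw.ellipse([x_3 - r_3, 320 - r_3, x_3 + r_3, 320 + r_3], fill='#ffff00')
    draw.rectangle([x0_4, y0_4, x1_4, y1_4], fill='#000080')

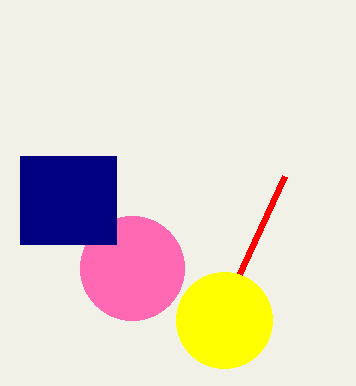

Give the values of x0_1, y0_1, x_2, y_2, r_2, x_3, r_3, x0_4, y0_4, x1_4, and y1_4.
x0_1 = 284, y0_1 = 176, x_2 = 132, y_2 = 268, r_2 = 52, x_3 = 224, r_3 = 48, x0_4 = 20, y0_4 = 156, x1_4 = 116, y1_4 = 244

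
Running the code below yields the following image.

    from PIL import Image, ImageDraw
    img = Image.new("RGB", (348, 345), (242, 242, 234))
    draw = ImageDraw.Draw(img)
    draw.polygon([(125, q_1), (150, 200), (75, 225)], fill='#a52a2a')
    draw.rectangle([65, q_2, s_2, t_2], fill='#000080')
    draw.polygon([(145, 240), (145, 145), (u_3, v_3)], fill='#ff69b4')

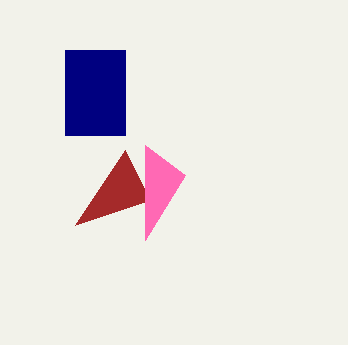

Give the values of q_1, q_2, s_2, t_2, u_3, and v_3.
q_1 = 150, q_2 = 50, s_2 = 125, t_2 = 135, u_3 = 185, v_3 = 175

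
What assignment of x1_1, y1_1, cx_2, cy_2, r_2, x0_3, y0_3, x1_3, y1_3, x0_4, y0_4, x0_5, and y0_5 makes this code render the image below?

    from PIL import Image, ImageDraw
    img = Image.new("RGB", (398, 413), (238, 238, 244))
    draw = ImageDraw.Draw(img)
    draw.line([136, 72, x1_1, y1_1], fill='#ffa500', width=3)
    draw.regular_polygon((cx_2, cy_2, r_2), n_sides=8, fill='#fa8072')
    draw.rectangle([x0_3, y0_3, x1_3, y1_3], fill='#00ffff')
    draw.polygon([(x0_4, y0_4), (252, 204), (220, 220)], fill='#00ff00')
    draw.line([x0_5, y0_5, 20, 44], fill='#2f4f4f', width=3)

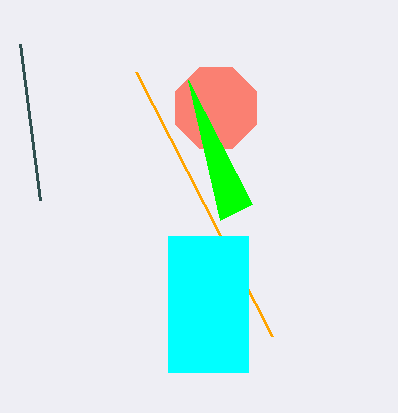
x1_1 = 272
y1_1 = 336
cx_2 = 216
cy_2 = 108
r_2 = 44
x0_3 = 168
y0_3 = 236
x1_3 = 248
y1_3 = 372
x0_4 = 188
y0_4 = 80
x0_5 = 40
y0_5 = 200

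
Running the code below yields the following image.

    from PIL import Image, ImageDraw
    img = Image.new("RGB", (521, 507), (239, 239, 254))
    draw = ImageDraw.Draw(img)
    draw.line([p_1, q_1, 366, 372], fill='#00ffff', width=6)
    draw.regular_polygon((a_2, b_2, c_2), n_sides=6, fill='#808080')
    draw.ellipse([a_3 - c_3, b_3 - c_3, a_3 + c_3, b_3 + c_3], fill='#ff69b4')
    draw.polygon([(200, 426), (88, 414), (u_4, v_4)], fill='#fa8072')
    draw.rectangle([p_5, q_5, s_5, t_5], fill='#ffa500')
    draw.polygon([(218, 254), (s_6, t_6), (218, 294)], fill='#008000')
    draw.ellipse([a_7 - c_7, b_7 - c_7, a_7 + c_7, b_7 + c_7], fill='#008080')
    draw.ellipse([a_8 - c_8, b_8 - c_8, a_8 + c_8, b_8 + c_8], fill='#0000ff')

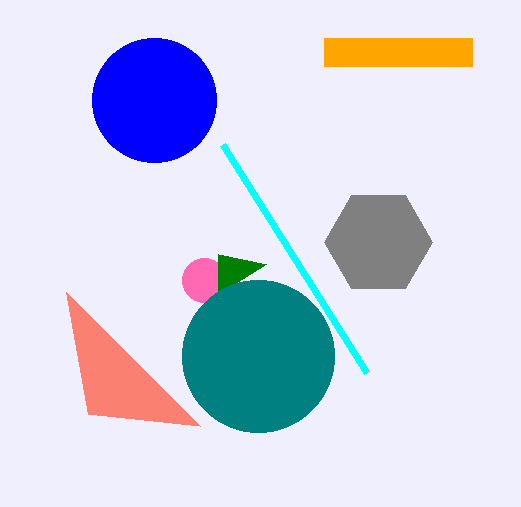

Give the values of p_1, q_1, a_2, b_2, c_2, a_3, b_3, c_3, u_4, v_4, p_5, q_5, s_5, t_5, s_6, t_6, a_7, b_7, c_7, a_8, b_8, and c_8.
p_1 = 222
q_1 = 144
a_2 = 378
b_2 = 242
c_2 = 54
a_3 = 204
b_3 = 280
c_3 = 22
u_4 = 66
v_4 = 292
p_5 = 324
q_5 = 38
s_5 = 472
t_5 = 66
s_6 = 266
t_6 = 264
a_7 = 258
b_7 = 356
c_7 = 76
a_8 = 154
b_8 = 100
c_8 = 62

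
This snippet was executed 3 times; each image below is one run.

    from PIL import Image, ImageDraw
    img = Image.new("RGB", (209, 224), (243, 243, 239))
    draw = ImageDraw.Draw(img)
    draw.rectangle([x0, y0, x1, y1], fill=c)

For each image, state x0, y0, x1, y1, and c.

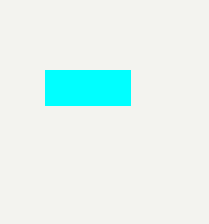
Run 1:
x0 = 45
y0 = 70
x1 = 130
y1 = 105
c = 'cyan'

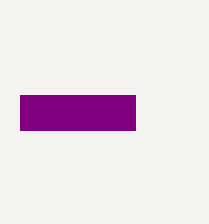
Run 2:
x0 = 20; y0 = 95; x1 = 135; y1 = 130; c = 'purple'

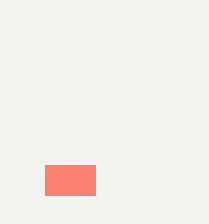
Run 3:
x0 = 45
y0 = 165
x1 = 95
y1 = 195
c = 'salmon'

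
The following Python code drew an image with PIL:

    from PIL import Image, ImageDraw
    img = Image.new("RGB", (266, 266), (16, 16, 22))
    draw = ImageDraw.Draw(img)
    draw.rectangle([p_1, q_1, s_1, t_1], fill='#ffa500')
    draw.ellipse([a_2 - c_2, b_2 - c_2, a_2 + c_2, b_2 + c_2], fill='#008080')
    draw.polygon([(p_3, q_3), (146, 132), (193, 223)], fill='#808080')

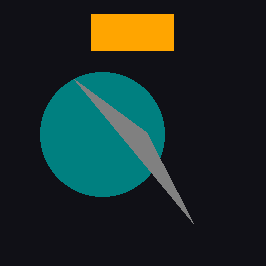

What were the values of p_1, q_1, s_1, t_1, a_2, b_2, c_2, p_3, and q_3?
p_1 = 91
q_1 = 14
s_1 = 173
t_1 = 50
a_2 = 102
b_2 = 134
c_2 = 62
p_3 = 74
q_3 = 79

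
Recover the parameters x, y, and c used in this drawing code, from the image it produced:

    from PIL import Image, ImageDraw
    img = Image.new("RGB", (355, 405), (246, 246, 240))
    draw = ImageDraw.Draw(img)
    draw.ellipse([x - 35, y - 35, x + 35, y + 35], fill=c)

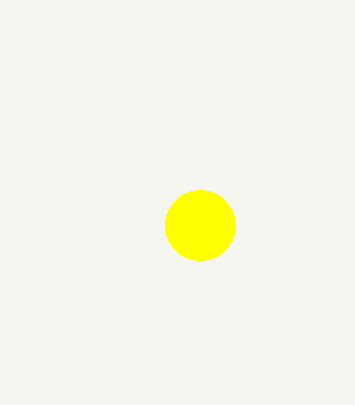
x = 200
y = 225
c = 'yellow'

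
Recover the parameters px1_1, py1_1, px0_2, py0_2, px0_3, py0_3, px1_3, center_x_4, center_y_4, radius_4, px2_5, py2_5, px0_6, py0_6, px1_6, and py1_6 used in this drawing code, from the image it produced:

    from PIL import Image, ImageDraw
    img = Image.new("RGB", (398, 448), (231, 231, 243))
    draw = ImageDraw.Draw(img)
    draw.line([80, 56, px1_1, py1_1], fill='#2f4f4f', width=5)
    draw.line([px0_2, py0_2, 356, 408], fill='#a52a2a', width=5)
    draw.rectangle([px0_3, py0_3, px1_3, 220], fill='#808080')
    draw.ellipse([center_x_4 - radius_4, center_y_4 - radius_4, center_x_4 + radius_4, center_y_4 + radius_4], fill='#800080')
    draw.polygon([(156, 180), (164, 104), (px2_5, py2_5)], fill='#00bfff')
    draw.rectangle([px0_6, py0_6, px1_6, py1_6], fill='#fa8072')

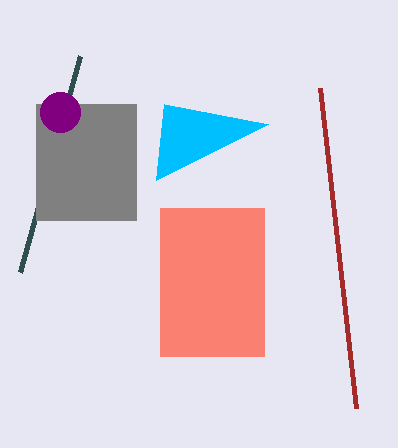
px1_1 = 20, py1_1 = 272, px0_2 = 320, py0_2 = 88, px0_3 = 36, py0_3 = 104, px1_3 = 136, center_x_4 = 60, center_y_4 = 112, radius_4 = 20, px2_5 = 268, py2_5 = 124, px0_6 = 160, py0_6 = 208, px1_6 = 264, py1_6 = 356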